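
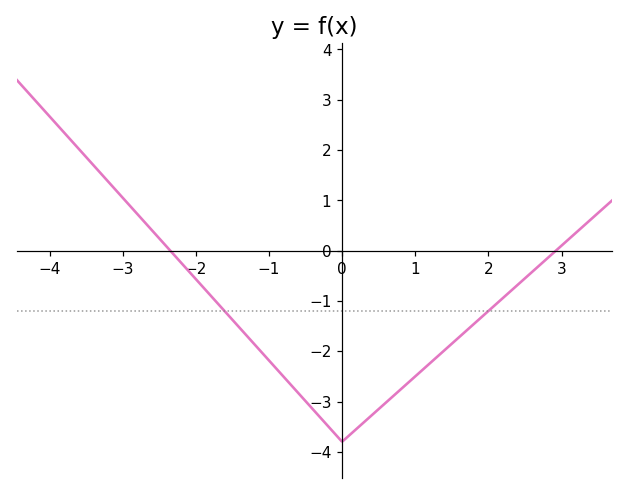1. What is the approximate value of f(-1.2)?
-1.86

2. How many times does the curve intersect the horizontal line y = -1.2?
2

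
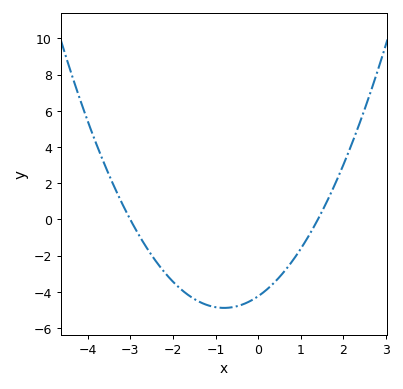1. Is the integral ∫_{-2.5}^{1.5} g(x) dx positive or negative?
negative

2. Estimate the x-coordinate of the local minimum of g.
-0.8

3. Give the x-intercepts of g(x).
-3, 1.4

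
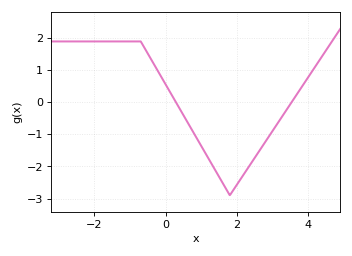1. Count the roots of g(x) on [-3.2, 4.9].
2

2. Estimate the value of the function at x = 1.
-1.4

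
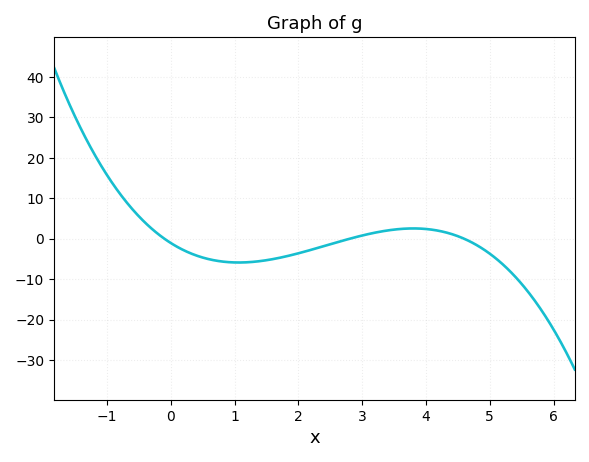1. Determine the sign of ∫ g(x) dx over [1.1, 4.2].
negative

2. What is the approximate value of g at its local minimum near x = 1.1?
-6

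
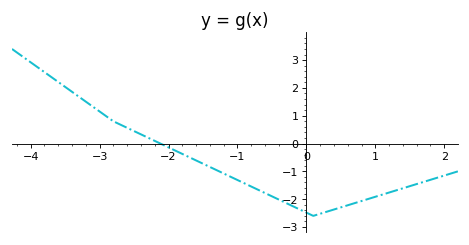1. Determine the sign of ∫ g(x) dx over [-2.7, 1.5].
negative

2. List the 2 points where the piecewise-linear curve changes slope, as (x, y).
(-2.8, 0.8); (0.1, -2.6)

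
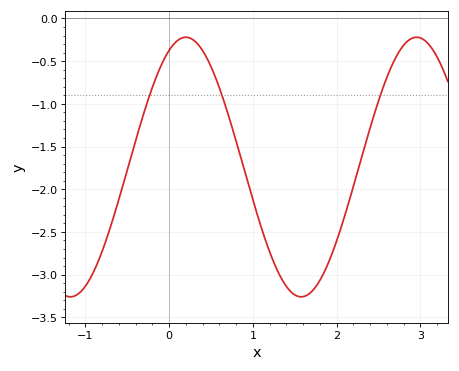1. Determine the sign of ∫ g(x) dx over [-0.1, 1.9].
negative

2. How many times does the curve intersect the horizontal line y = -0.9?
3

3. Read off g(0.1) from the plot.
-0.25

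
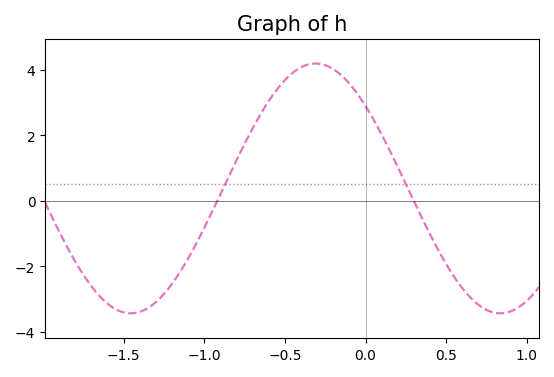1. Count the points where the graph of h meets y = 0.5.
2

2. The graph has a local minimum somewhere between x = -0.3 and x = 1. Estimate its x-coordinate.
0.837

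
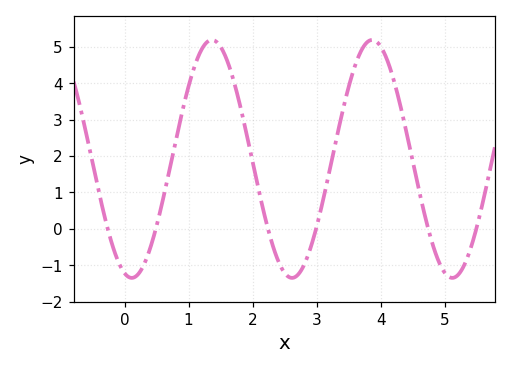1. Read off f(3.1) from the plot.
0.785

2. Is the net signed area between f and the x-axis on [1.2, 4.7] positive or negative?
positive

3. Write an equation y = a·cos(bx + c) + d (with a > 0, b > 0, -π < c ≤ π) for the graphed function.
y = 3.27cos(2.51x + 2.86) + 1.92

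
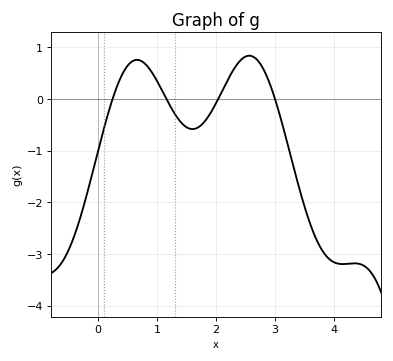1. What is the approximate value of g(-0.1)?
-1.47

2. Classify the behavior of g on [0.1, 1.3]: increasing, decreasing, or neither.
neither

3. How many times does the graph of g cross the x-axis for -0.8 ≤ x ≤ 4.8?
4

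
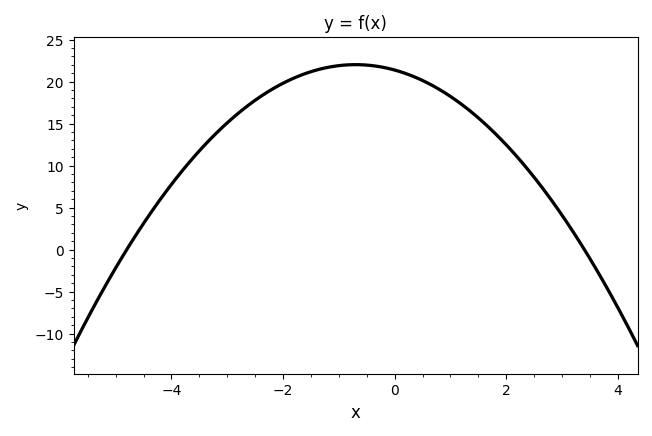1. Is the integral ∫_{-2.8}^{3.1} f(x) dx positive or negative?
positive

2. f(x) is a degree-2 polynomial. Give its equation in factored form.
y = -1.31(x + 4.8)(x - 3.4)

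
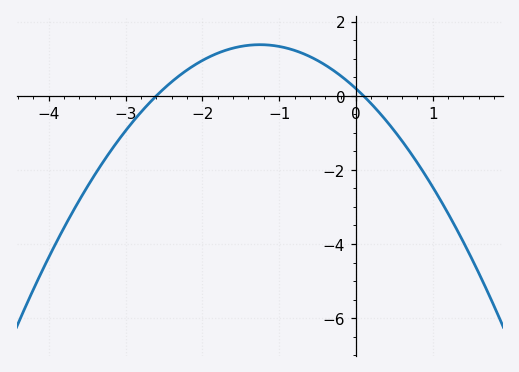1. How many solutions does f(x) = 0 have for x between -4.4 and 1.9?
2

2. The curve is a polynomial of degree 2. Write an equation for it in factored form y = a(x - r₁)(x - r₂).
y = -0.76(x + 2.6)(x - 0.1)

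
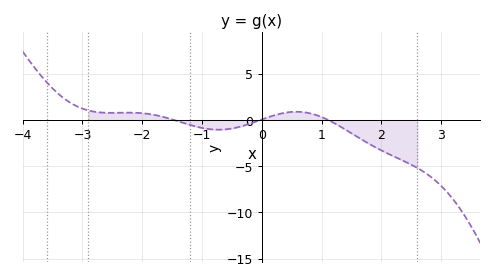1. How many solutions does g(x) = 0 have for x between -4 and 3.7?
3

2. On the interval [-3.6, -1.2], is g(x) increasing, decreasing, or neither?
neither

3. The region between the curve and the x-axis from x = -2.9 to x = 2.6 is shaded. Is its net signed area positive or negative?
negative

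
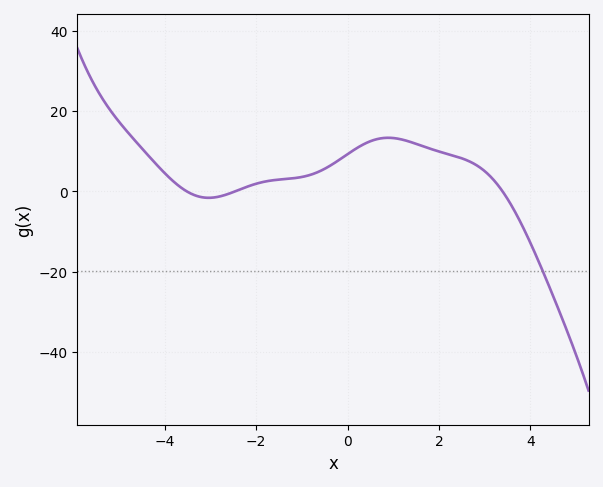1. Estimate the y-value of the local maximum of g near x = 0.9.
13.4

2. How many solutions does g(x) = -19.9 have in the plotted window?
1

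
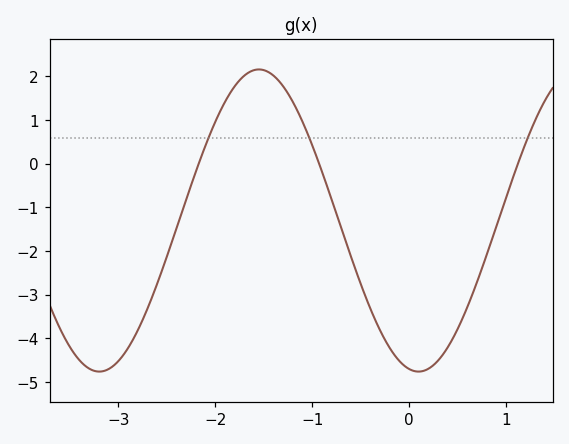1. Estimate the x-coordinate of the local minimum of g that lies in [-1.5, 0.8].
0.1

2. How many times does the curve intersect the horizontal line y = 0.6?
3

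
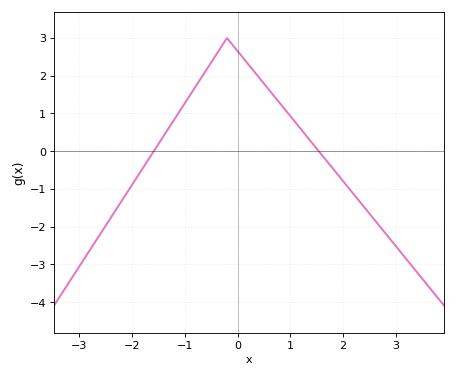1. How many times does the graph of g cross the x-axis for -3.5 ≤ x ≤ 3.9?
2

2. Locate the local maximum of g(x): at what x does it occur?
-0.2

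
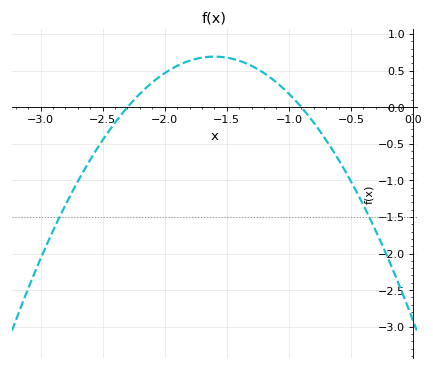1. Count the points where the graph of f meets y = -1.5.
2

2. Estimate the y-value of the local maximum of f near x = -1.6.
0.7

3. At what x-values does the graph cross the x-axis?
-2.3, -0.9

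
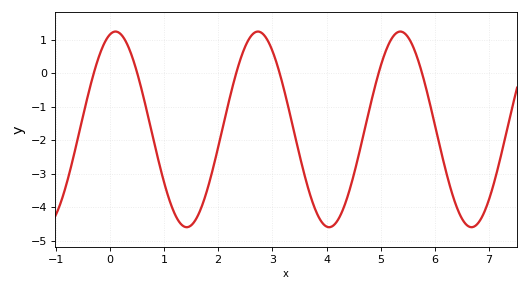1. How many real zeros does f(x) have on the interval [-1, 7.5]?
6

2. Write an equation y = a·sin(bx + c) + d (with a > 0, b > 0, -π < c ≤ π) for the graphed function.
y = 2.92sin(2.4x + 1.3) - 1.68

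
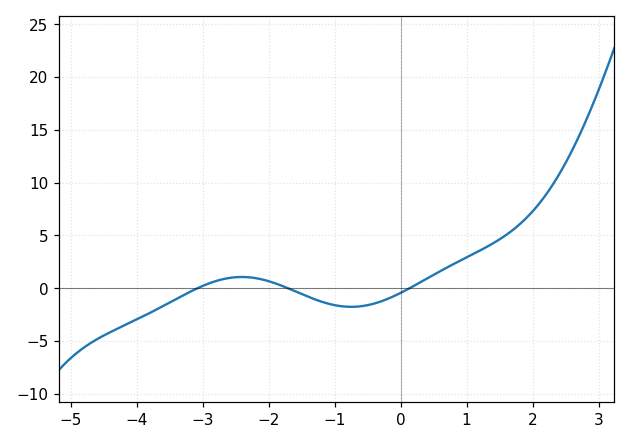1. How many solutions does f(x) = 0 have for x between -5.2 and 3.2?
3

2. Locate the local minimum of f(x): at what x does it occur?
-0.8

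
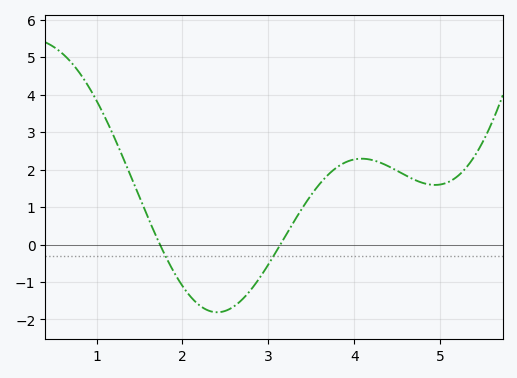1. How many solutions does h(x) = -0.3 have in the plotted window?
2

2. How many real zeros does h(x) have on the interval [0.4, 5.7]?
2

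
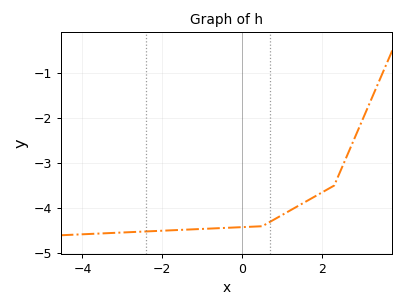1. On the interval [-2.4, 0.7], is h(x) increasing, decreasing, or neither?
increasing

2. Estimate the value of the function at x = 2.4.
-3.3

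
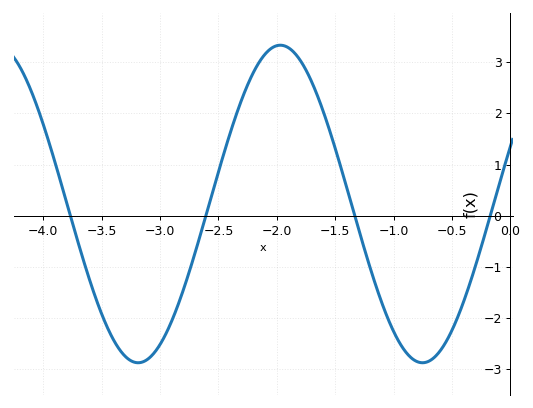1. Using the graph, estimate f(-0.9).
-2.65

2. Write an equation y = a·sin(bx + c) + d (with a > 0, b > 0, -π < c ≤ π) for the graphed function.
y = 3.1sin(2.58x + 0.37) + 0.23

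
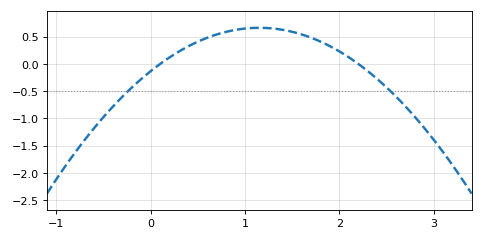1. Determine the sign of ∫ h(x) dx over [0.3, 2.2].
positive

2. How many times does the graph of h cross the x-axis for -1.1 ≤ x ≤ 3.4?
2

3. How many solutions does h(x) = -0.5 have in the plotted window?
2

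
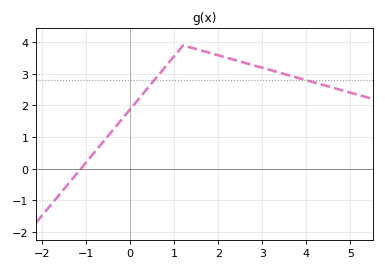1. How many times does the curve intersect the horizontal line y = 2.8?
2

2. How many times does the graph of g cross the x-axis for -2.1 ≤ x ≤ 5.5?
1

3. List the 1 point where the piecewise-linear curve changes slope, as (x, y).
(1.2, 3.9)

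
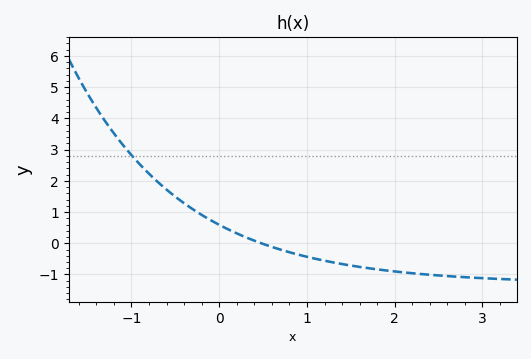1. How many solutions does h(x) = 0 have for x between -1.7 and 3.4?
1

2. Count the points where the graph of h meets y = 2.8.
1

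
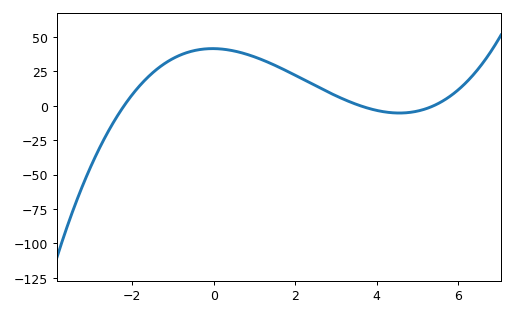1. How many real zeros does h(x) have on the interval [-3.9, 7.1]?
3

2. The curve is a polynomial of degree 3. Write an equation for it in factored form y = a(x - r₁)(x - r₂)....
y = 0.97(x + 2.2)(x - 3.6)(x - 5.4)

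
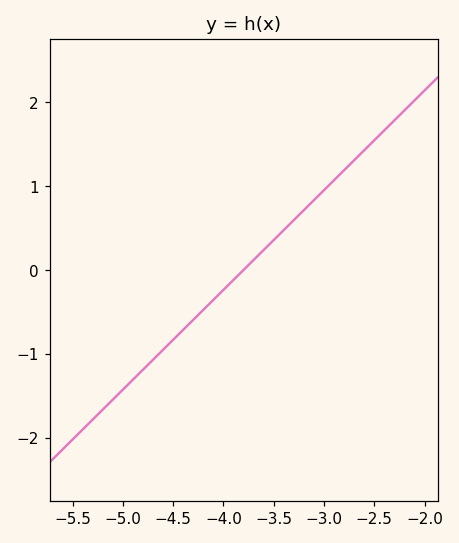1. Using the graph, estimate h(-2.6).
1.4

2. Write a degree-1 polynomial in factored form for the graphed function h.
y = 1.19(x + 3.8)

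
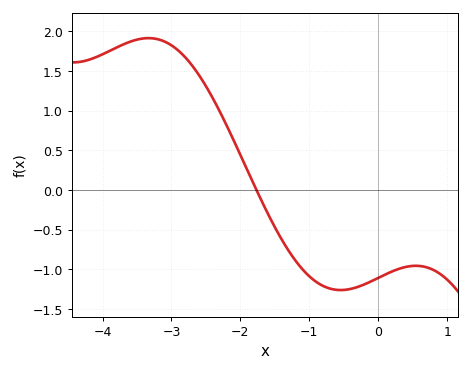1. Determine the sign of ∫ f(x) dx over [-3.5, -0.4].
positive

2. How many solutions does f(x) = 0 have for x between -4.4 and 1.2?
1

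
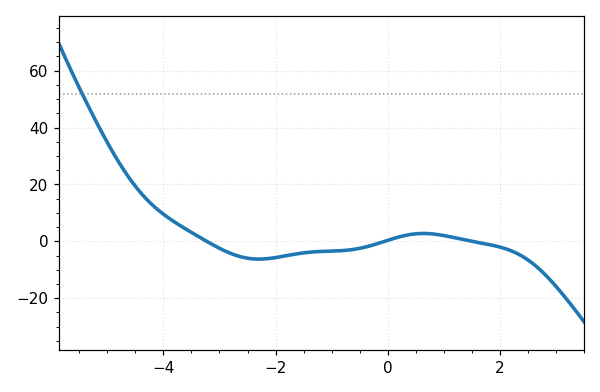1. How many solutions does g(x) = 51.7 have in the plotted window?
1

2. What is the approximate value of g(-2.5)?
-5.94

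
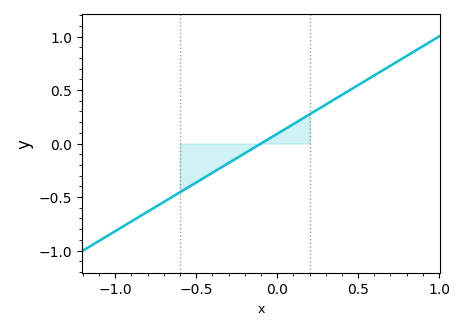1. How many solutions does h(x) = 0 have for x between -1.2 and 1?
1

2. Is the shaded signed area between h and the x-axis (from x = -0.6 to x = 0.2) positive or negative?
negative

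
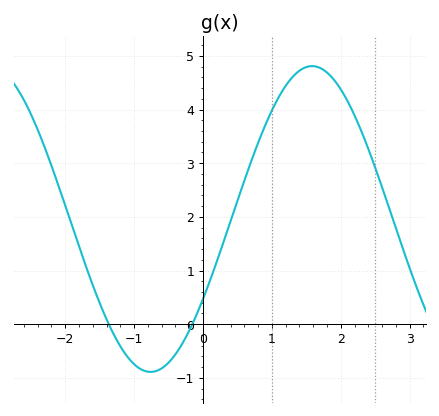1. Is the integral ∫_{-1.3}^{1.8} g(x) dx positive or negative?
positive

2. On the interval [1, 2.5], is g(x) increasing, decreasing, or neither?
neither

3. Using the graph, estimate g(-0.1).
0.2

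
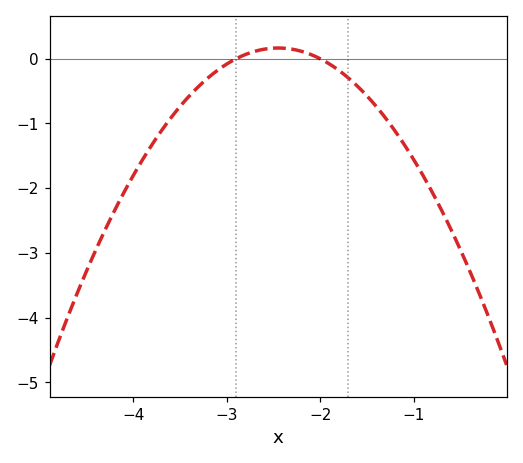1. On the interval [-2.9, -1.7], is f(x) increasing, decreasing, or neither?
neither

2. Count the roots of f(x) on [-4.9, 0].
2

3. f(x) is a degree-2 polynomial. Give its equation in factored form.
y = -0.82(x + 2.9)(x + 2)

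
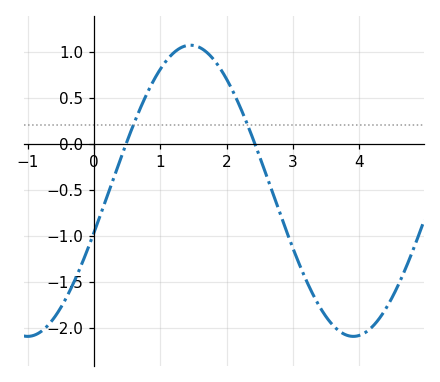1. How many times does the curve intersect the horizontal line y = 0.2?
2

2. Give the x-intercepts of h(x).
0.5, 2.4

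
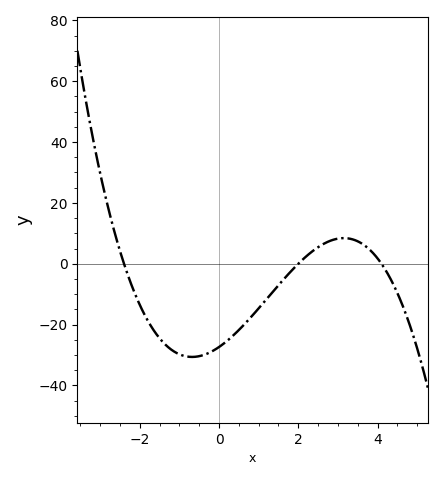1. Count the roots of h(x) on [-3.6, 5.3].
3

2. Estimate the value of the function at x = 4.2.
-2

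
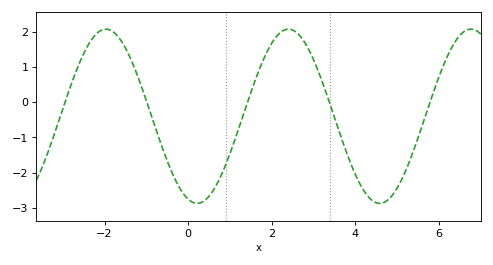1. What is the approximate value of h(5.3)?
-1.7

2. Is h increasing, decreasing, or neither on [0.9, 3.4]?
neither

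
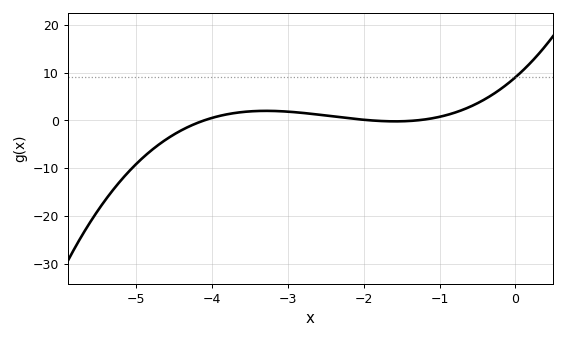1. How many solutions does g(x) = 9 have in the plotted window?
1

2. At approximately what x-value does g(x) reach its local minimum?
-1.58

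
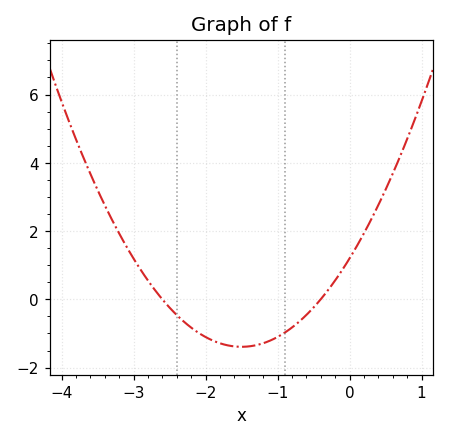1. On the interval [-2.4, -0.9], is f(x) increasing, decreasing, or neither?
neither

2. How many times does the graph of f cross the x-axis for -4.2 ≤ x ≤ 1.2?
2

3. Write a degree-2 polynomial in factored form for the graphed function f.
y = 1.15(x + 2.6)(x + 0.4)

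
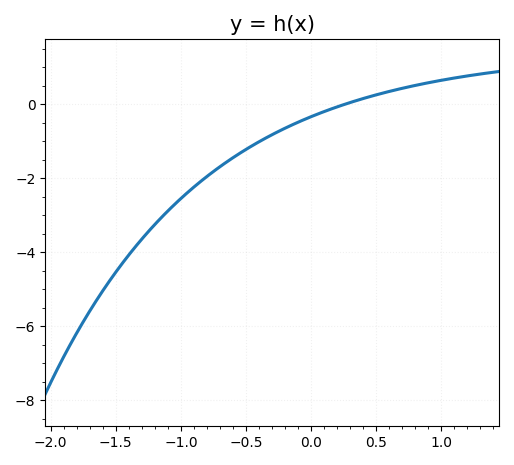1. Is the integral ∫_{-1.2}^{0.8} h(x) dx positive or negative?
negative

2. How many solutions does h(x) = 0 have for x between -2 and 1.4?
1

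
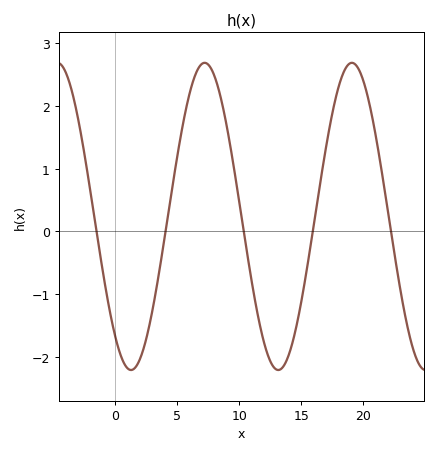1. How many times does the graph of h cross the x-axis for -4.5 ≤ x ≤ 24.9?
5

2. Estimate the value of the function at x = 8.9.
1.77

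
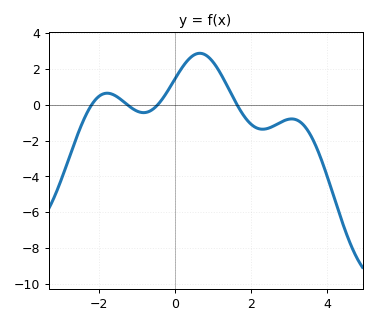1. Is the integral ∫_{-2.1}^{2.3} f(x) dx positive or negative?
positive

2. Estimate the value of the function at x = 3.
-0.803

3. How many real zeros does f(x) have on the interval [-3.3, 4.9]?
4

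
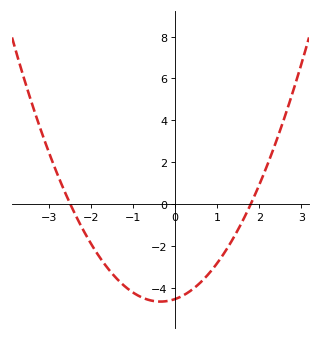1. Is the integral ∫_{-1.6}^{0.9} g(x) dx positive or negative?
negative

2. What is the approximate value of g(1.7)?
-0.424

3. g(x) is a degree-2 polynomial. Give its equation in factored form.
y = 1.01(x + 2.5)(x - 1.8)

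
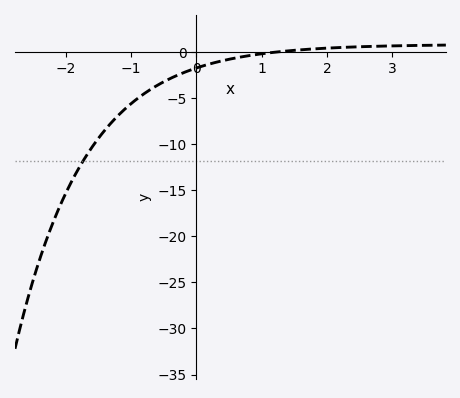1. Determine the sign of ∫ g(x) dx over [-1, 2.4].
negative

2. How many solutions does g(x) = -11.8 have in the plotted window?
1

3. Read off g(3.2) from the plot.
0.685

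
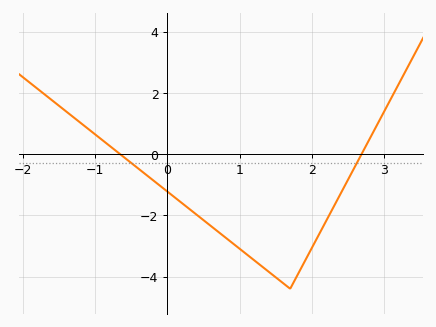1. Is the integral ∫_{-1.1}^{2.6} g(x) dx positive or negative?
negative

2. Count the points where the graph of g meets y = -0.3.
2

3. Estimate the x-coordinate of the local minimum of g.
1.7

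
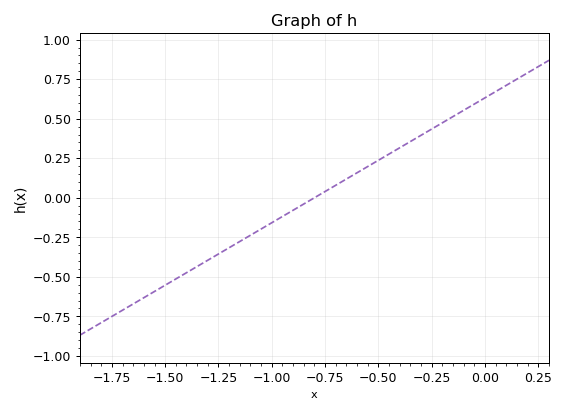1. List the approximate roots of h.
-0.8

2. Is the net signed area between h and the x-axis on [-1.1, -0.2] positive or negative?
positive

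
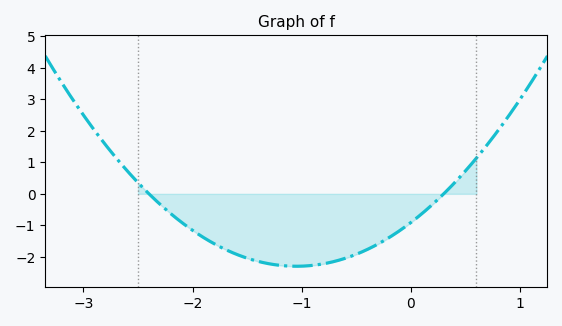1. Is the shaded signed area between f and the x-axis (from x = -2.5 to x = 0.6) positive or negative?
negative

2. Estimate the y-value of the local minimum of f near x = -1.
-2.3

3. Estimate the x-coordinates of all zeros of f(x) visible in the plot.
-2.4, 0.3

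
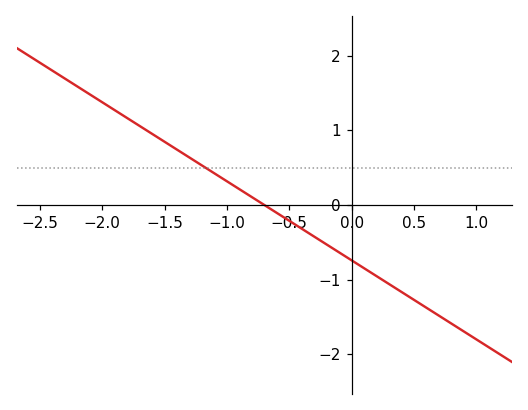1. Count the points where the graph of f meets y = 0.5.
1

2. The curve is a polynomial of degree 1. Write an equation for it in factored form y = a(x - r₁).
y = -1.06(x + 0.7)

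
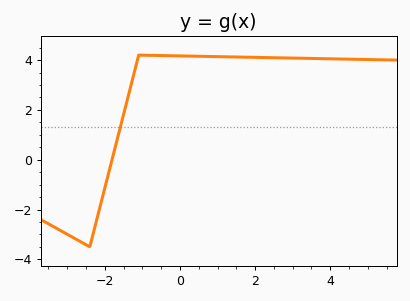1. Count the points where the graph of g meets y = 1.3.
1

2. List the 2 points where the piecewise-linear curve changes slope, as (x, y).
(-2.4, -3.5); (-1.1, 4.2)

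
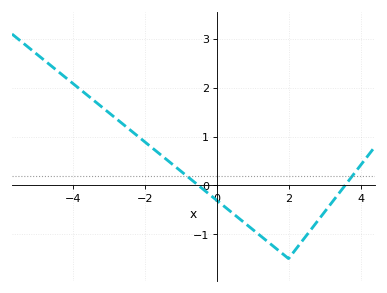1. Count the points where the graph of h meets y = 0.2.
2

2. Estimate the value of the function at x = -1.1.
0.355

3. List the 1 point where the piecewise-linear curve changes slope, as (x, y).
(2, -1.5)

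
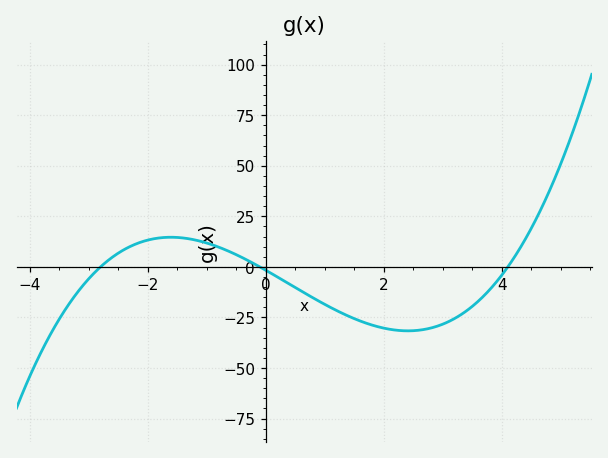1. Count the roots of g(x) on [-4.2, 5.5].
3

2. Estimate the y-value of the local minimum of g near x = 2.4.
-31.6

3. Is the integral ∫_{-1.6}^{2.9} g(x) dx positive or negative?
negative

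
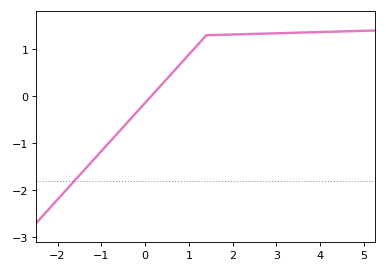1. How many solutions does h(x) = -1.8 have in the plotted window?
1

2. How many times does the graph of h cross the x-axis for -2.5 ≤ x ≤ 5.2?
1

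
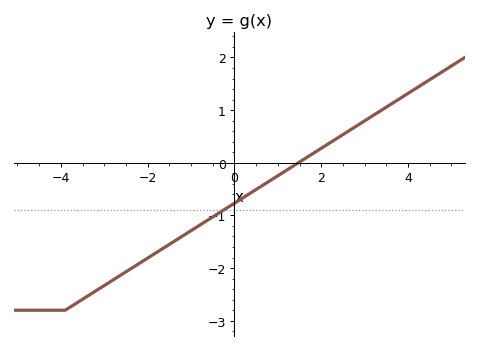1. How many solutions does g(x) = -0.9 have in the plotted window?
1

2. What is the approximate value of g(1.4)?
0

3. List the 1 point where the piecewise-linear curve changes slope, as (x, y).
(-3.9, -2.8)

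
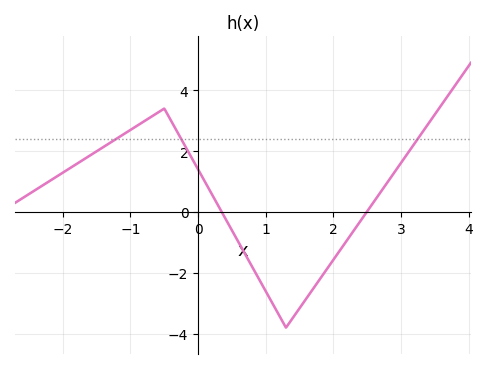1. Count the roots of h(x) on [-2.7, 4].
2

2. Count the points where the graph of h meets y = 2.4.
3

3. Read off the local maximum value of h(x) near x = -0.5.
3.4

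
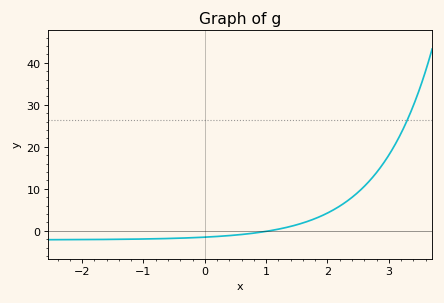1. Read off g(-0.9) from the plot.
-2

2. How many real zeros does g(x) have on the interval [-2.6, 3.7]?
1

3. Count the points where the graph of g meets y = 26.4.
1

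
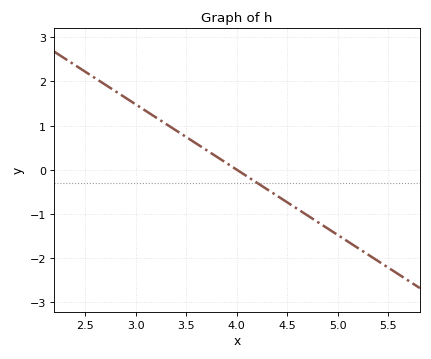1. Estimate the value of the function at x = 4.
0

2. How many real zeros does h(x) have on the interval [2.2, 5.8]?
1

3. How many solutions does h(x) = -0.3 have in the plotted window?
1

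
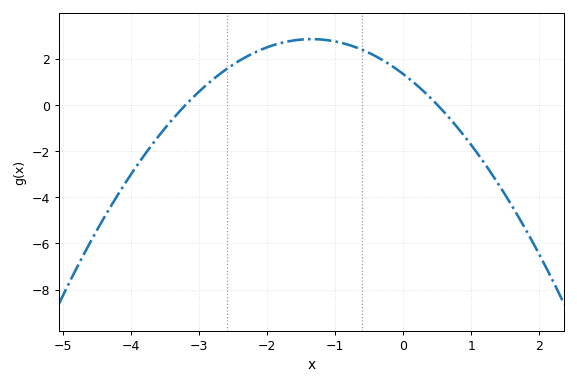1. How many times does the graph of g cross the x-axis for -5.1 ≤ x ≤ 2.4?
2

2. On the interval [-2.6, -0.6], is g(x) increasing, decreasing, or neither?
neither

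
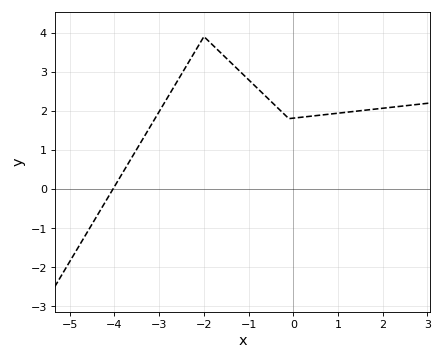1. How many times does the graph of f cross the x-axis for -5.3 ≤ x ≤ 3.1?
1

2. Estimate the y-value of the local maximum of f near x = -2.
3.9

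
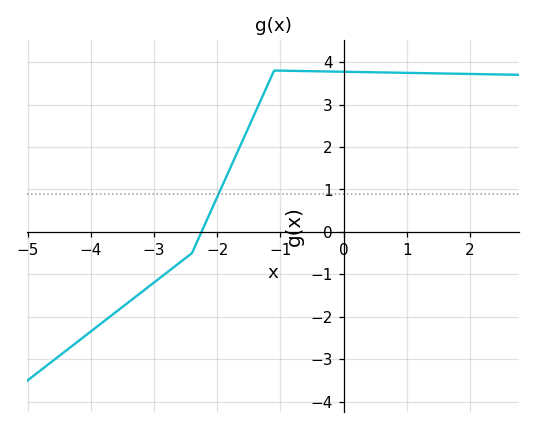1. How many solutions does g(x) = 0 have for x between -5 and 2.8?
1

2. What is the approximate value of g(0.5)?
3.8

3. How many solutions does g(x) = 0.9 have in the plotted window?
1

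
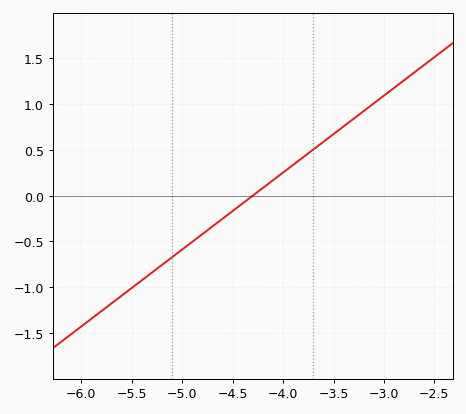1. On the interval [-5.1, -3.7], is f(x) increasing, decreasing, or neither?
increasing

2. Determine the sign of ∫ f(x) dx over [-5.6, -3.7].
negative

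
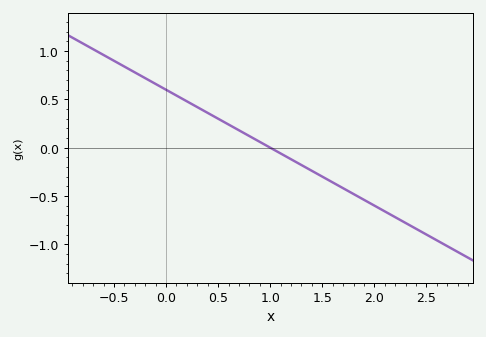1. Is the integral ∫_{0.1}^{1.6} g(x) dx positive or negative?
positive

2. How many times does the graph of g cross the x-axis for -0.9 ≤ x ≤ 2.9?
1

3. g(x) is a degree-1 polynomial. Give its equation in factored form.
y = -0.6(x - 1)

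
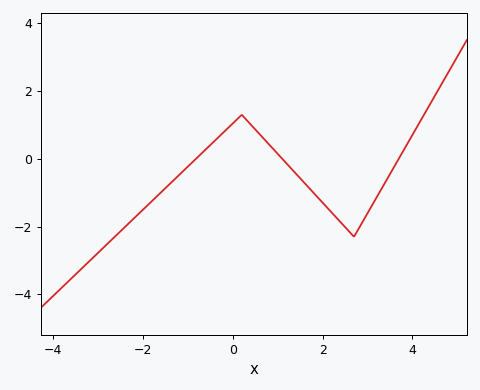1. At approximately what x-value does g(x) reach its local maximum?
0.199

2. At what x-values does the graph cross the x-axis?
-0.822, 1.1, 3.7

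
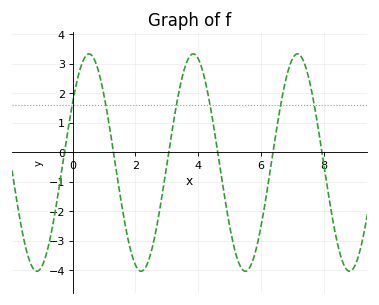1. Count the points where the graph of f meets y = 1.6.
6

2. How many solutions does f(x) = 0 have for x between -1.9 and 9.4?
6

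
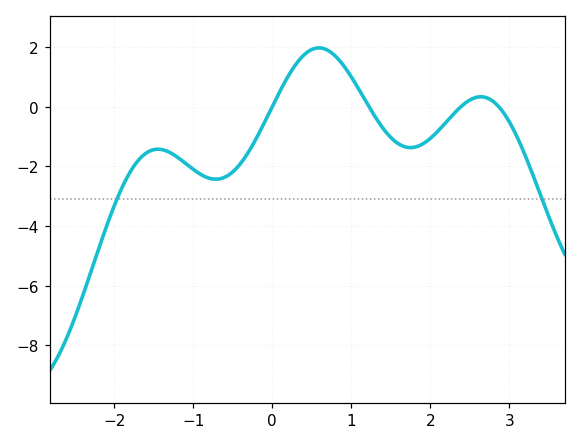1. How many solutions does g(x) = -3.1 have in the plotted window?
2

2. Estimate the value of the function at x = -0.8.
-2.4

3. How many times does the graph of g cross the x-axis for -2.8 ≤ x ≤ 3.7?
4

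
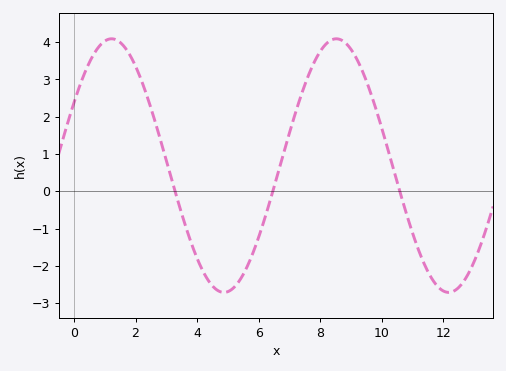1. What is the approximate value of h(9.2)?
3.5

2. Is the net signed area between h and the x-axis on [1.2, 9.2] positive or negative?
positive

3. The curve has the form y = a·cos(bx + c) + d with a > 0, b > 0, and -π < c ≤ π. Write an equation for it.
y = 3.4cos(0.86x - 1) + 0.69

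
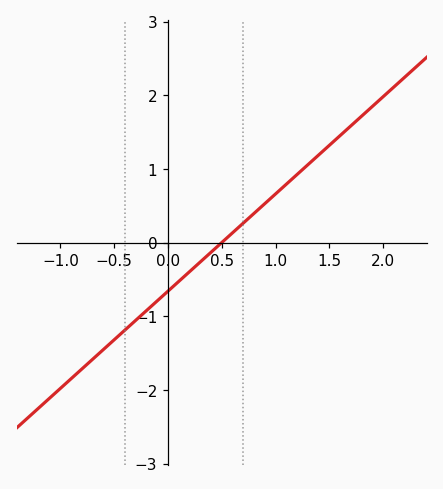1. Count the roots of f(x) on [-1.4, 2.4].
1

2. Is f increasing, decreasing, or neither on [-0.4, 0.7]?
increasing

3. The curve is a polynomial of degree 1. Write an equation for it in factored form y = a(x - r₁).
y = 1.32(x - 0.5)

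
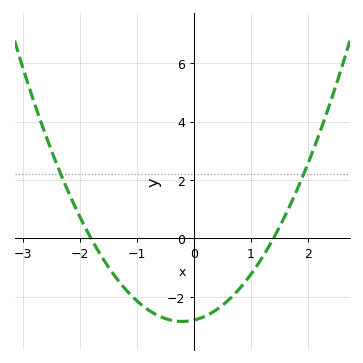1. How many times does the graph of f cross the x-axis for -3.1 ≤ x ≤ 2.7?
2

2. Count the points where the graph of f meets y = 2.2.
2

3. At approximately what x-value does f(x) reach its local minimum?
-0.2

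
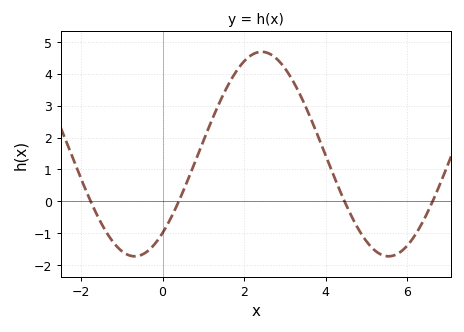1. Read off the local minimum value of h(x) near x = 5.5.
-1.73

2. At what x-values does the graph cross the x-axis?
-1.76, 0.398, 4.46, 6.62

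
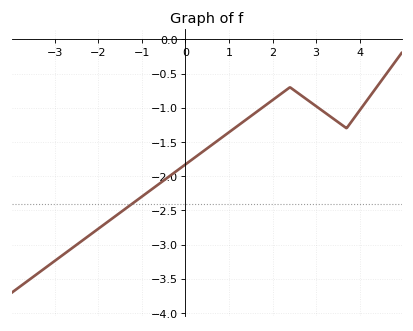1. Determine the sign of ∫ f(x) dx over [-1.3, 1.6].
negative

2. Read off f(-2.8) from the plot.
-3.14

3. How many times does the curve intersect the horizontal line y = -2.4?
1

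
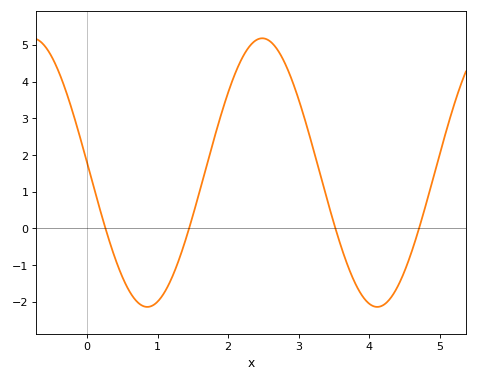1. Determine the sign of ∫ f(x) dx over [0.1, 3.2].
positive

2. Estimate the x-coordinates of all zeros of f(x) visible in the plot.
0.263, 1.45, 3.52, 4.7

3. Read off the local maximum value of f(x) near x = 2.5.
5.18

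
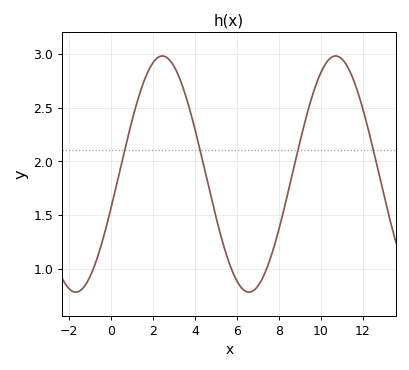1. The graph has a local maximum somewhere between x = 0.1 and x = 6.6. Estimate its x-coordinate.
2.4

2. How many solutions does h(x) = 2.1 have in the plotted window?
4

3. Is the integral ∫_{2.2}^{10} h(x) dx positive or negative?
positive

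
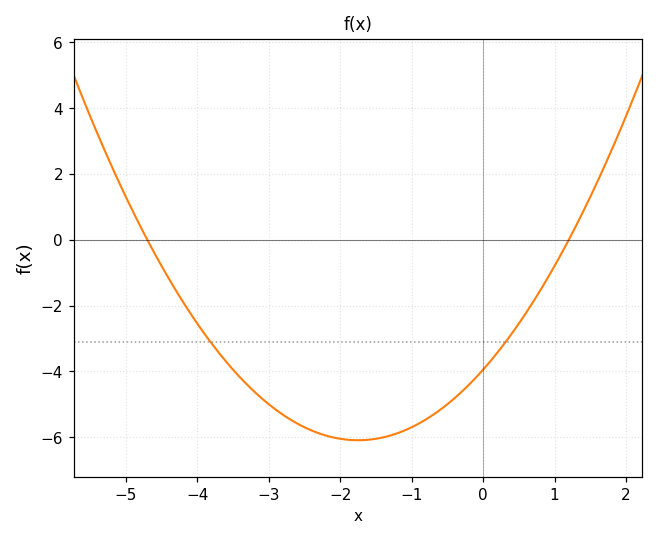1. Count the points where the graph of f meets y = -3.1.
2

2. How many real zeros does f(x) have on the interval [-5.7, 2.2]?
2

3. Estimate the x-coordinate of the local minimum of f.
-1.8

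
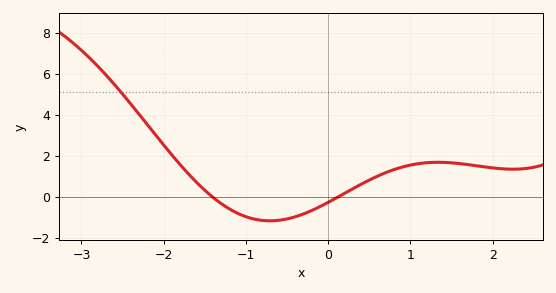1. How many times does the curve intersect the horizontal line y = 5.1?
1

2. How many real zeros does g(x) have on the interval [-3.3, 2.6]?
2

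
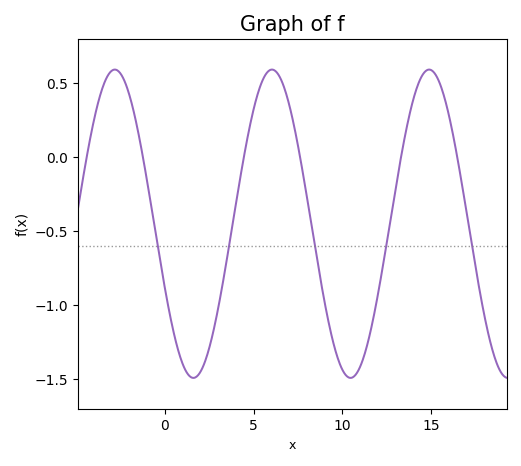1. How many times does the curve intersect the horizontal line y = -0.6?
5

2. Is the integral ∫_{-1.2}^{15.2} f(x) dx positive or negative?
negative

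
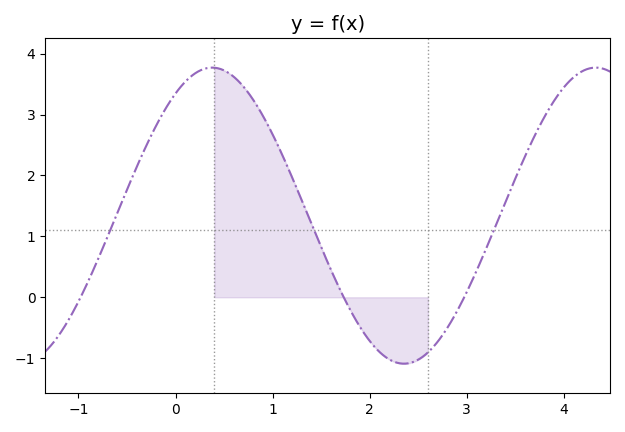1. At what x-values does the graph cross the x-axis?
-0.978, 1.73, 2.97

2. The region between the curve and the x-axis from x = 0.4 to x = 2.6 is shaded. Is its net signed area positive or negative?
positive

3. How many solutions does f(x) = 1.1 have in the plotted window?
3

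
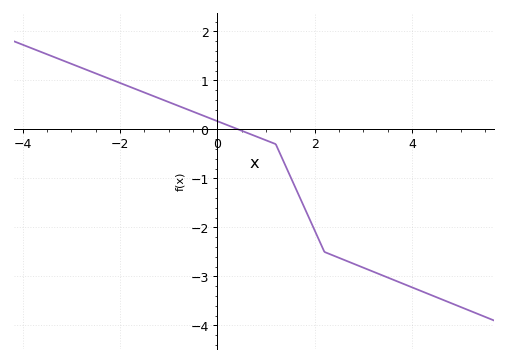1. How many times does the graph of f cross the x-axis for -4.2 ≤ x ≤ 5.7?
1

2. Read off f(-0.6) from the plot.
0.4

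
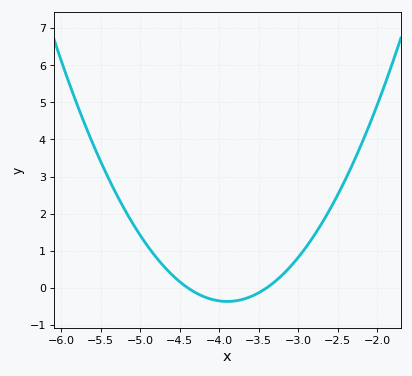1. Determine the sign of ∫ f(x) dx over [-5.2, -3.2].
positive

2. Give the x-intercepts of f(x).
-4.4, -3.4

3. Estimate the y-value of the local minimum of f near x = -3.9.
-0.368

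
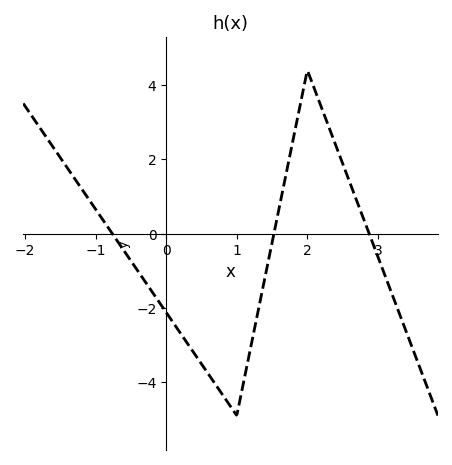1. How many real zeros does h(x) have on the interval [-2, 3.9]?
3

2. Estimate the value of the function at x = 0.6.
-3.79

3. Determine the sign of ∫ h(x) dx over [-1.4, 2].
negative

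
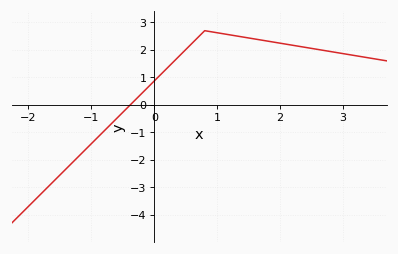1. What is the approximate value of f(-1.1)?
-1.6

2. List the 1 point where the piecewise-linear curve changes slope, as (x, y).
(0.8, 2.7)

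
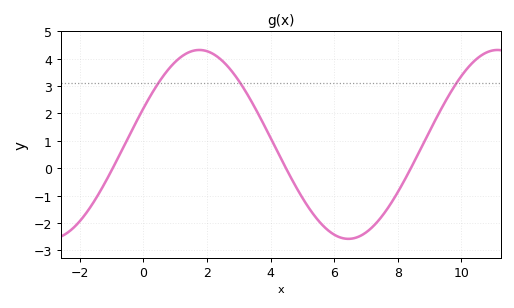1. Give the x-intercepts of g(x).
-0.964, 4.49, 8.41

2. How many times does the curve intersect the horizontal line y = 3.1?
3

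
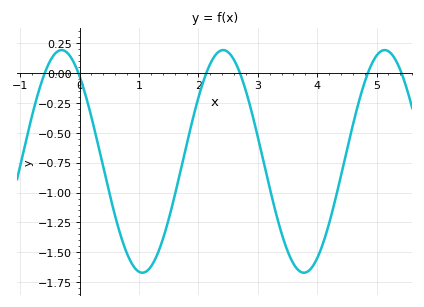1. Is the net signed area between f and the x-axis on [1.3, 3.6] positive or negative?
negative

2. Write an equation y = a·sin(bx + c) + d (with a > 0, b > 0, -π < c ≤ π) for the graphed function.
y = 0.93sin(2.3x + 2.3) - 0.74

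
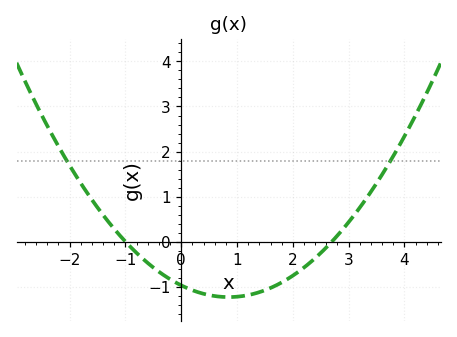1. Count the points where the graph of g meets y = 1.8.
2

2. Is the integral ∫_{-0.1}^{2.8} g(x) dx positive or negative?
negative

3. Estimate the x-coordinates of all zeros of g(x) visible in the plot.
-1, 2.8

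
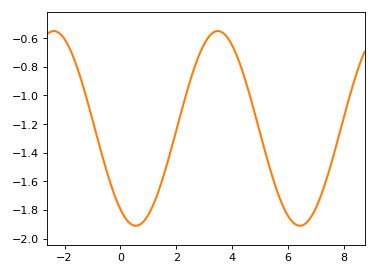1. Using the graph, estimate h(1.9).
-1.32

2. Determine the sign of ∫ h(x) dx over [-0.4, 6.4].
negative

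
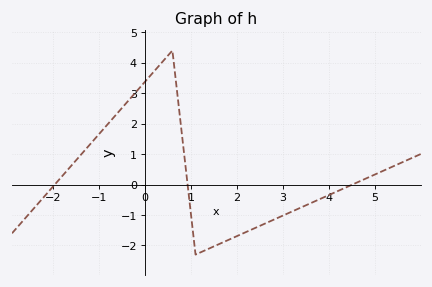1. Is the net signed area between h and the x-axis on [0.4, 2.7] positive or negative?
negative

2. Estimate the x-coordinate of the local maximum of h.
0.6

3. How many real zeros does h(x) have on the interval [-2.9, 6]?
3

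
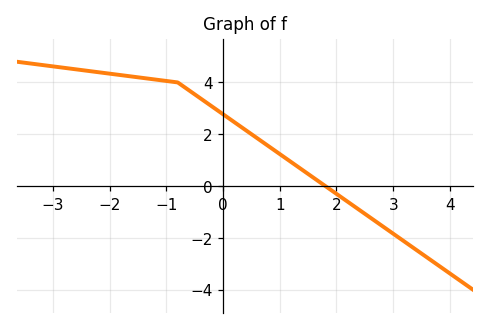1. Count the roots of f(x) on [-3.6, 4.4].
1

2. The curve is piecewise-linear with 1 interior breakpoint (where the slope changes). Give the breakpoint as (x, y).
(-0.8, 4)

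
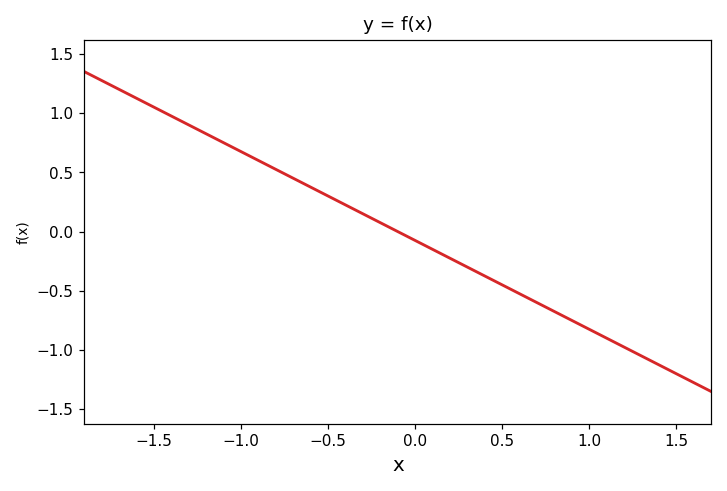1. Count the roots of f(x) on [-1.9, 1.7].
1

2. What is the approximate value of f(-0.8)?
0.55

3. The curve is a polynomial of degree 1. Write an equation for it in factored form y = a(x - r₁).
y = -0.75(x + 0.1)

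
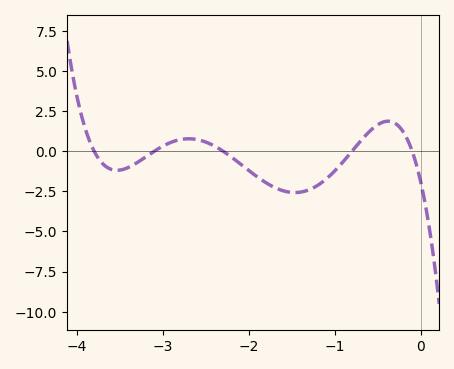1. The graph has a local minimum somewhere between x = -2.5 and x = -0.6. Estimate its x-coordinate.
-1.47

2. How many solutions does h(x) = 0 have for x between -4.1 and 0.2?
5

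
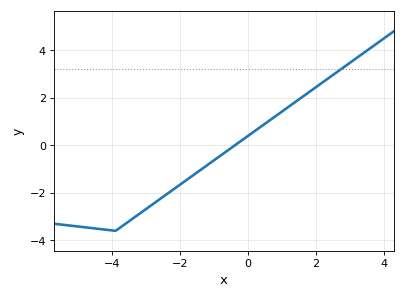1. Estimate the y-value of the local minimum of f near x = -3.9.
-3.6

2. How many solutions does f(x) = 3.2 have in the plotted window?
1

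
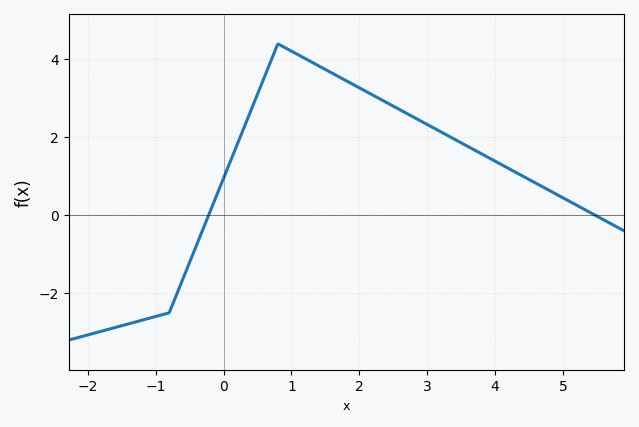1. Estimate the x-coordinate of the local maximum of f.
0.8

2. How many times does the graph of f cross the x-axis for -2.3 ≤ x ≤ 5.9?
2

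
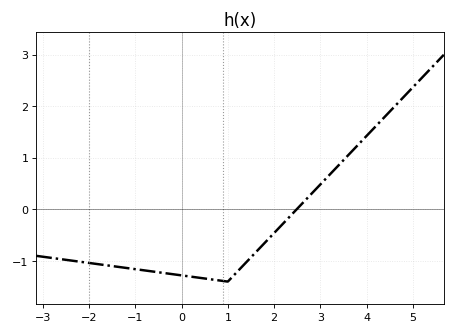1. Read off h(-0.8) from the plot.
-1.18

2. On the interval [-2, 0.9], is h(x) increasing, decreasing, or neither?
decreasing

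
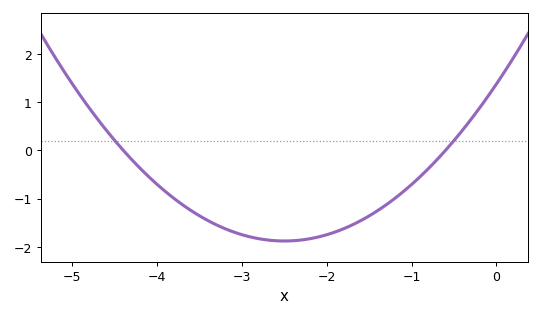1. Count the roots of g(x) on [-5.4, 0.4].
2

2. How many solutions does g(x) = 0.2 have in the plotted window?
2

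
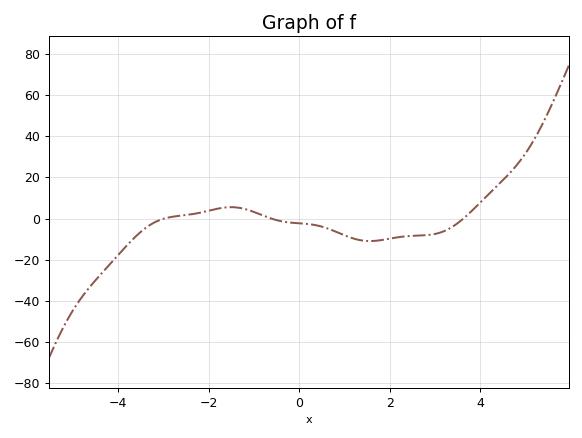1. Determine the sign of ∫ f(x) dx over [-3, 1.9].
negative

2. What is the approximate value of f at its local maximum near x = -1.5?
6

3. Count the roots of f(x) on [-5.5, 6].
3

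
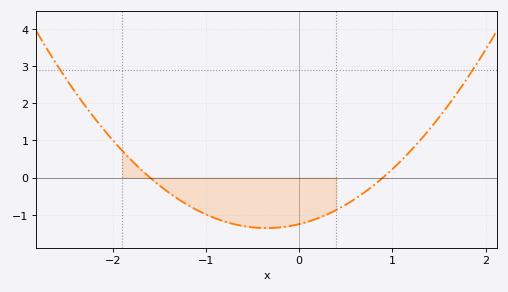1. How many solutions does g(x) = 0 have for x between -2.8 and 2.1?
2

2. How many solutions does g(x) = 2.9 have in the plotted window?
2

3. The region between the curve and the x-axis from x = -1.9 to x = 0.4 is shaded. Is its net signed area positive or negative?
negative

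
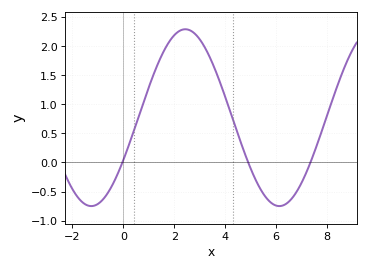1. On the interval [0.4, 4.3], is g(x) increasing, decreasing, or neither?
neither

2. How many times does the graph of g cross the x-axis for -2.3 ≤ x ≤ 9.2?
3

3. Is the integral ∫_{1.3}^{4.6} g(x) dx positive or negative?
positive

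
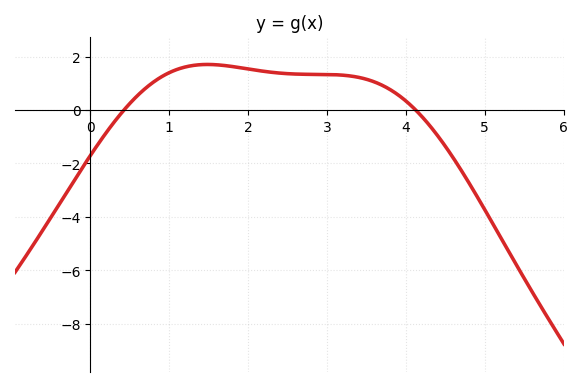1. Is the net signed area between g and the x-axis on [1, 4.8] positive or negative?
positive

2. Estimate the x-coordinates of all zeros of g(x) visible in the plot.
0.4, 4.1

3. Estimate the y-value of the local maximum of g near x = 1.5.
1.8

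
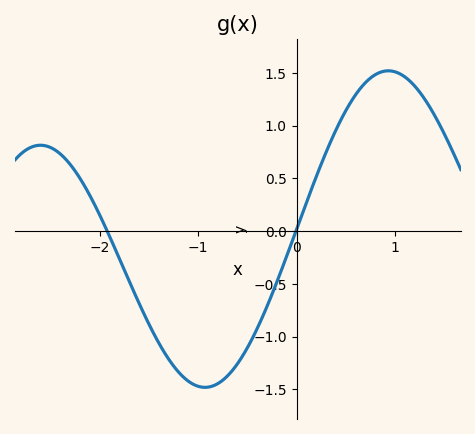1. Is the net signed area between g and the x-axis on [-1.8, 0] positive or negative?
negative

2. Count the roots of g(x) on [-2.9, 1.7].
2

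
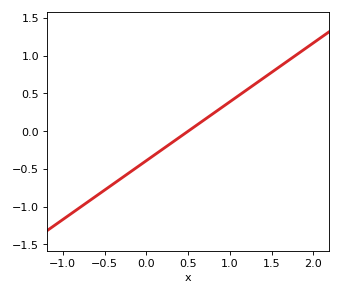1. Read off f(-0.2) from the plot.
-0.546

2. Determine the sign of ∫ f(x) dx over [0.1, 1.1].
positive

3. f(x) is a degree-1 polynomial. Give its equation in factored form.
y = 0.78(x - 0.5)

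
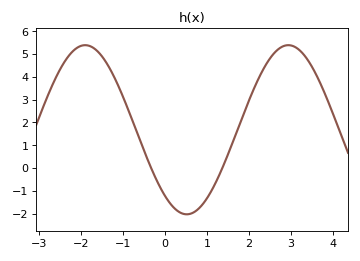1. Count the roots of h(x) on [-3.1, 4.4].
2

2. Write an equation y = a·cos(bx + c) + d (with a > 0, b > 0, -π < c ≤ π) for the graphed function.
y = 3.71cos(1.3x + 2.5) + 1.68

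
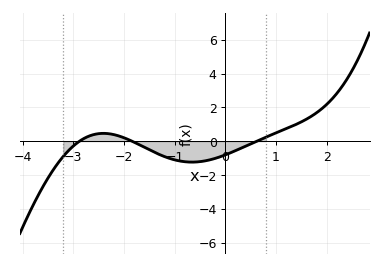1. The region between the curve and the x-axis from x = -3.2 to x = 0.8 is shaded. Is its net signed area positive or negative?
negative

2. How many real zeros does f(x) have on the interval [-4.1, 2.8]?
3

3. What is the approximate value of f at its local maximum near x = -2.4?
0.465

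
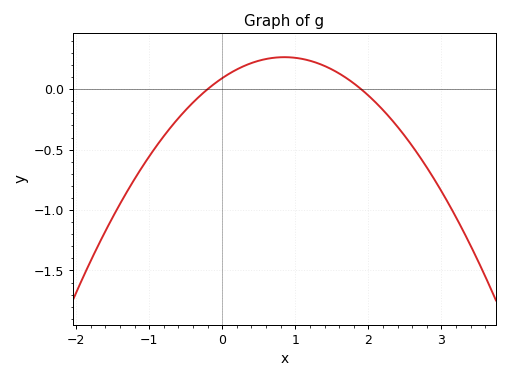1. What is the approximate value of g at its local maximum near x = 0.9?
0.25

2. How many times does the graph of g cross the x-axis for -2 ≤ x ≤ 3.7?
2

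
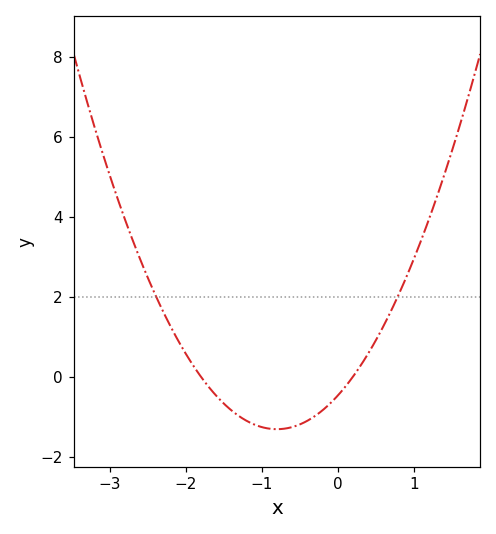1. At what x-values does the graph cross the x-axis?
-1.8, 0.2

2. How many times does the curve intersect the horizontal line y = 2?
2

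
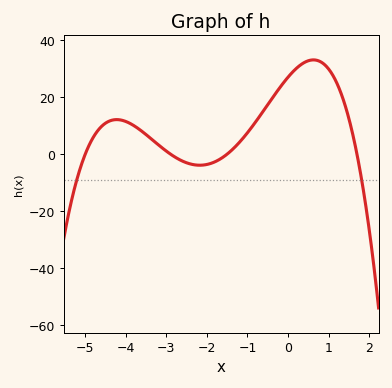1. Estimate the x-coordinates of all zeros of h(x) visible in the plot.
-5, -2.9, -1.5, 1.7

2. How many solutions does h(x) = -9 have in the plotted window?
2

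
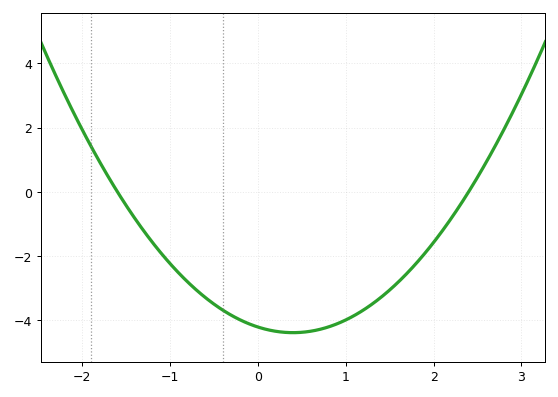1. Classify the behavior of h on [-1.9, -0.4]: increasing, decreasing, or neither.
decreasing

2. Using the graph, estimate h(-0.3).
-3.86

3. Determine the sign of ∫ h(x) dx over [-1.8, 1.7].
negative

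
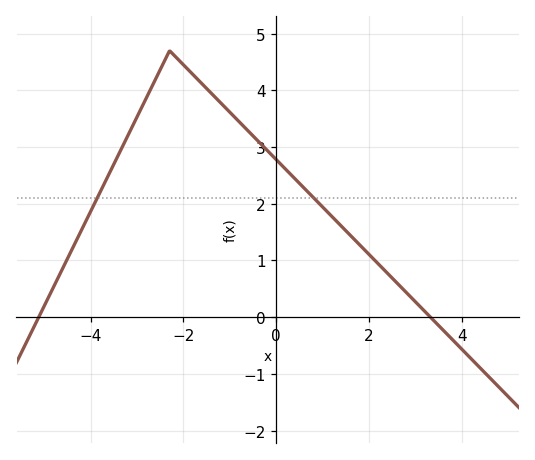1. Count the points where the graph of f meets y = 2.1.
2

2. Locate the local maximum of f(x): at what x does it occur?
-2.2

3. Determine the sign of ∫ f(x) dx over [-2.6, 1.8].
positive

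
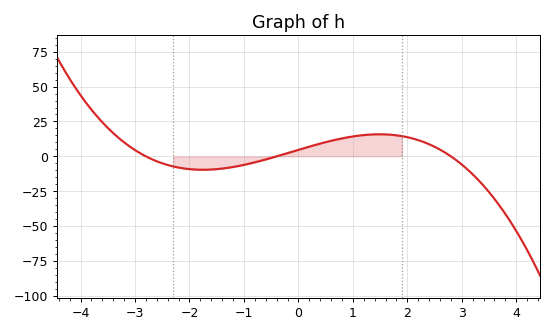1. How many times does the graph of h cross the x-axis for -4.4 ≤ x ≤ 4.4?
3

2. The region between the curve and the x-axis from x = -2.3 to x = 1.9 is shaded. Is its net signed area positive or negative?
positive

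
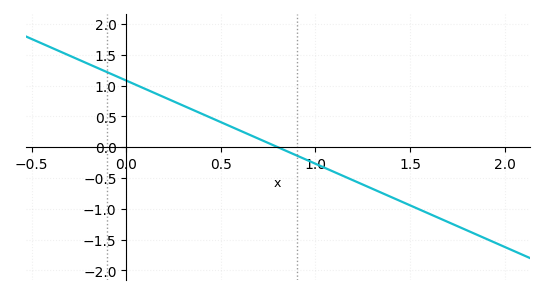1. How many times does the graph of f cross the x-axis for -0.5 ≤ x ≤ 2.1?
1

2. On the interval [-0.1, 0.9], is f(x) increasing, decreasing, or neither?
decreasing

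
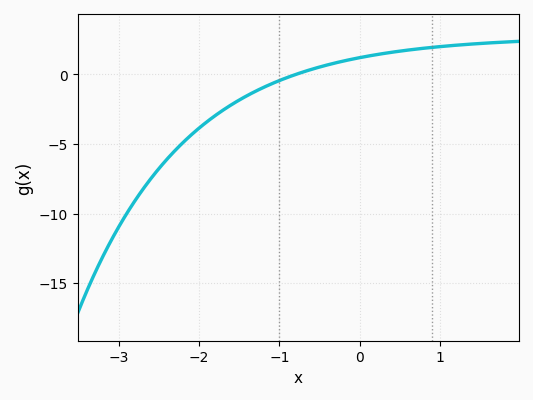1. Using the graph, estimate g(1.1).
2.05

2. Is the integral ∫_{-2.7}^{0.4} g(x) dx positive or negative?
negative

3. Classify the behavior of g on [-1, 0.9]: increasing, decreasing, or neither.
increasing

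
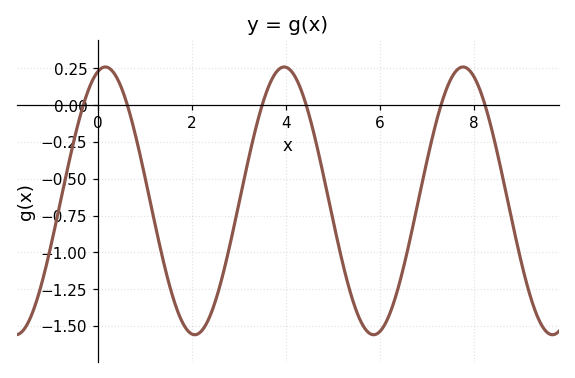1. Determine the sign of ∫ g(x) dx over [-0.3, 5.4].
negative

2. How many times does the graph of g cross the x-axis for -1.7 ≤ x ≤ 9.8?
6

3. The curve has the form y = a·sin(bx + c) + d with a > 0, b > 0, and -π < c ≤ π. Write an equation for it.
y = 0.91sin(1.65x + 1.31) - 0.65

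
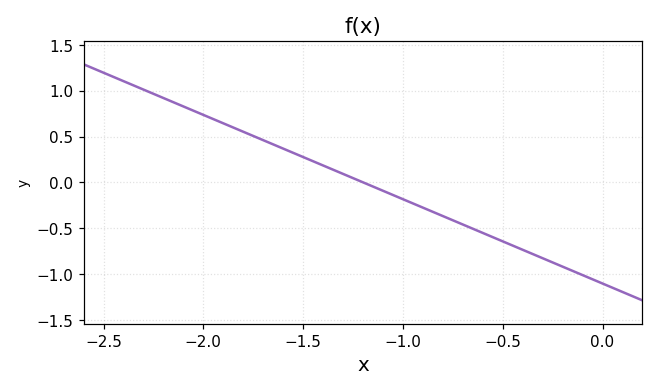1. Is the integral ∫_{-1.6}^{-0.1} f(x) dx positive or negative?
negative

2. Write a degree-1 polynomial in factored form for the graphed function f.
y = -0.92(x + 1.2)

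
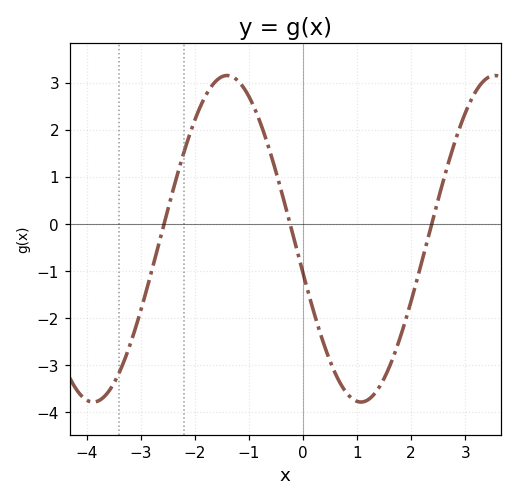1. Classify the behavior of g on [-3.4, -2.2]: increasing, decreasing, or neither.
increasing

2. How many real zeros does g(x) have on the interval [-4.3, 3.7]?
3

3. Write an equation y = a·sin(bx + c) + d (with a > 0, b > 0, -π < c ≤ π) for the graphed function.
y = 3.47sin(1.27x - 2.93) - 0.32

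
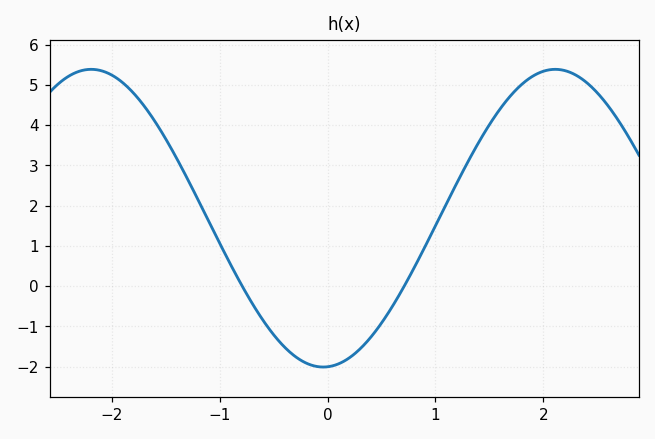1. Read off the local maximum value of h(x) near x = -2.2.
5.4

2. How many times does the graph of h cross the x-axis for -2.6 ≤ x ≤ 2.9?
2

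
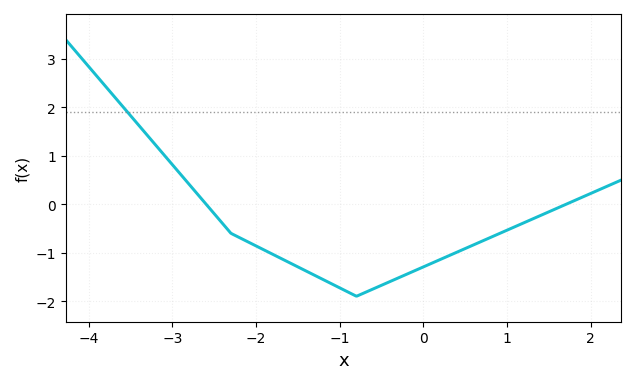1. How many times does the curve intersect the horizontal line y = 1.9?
1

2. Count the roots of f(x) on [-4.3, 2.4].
2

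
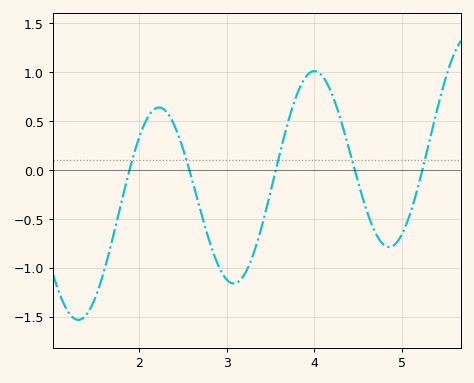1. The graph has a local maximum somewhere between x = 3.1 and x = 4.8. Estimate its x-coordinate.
4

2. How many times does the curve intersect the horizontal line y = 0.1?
5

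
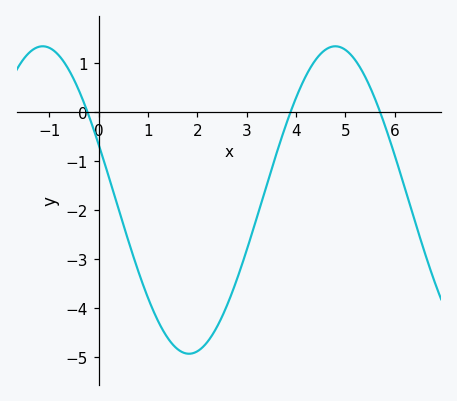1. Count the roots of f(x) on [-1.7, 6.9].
3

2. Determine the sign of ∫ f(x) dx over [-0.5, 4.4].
negative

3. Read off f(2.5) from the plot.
-4.19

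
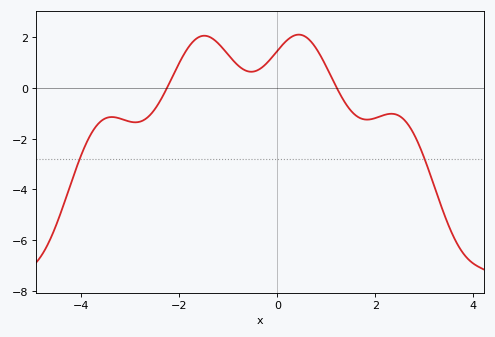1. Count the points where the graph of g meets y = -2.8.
2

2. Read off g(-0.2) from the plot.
1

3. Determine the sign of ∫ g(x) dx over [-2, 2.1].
positive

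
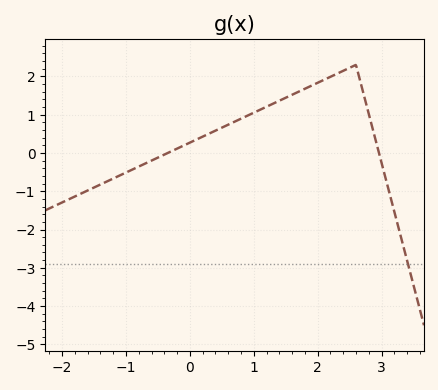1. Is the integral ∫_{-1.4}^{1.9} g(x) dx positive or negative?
positive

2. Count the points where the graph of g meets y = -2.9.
1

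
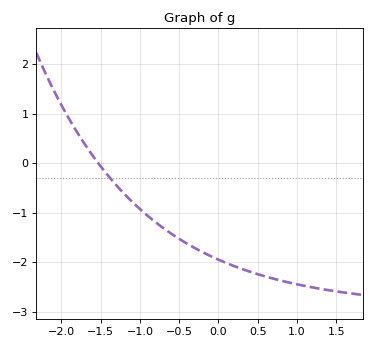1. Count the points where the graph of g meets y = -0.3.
1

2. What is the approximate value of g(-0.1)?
-1.9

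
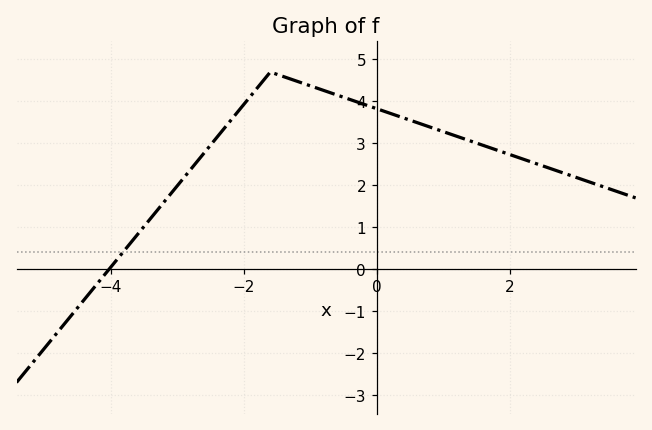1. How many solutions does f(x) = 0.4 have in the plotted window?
1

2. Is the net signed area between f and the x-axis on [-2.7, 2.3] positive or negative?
positive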